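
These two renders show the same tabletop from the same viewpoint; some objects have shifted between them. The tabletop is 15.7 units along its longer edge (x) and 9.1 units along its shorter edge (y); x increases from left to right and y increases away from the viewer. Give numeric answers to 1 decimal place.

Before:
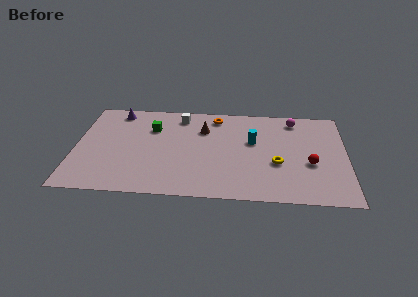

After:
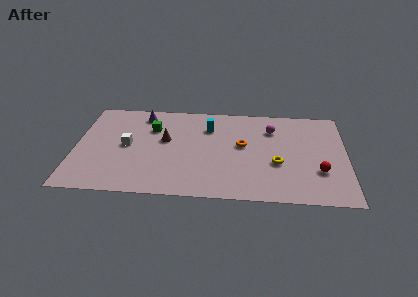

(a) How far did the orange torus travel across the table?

3.1

The orange torus moved from about (8.1, 7.8) to (9.7, 5.1), a distance of √(1.6² + 2.7²) ≈ 3.1.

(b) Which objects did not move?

the yellow torus and the green cube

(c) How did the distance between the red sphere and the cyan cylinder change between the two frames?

+3.6

Before: roughly 3.8 units apart; after: 7.4. That's 3.6 units further apart.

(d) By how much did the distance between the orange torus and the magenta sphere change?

-2.2

The distance was about 4.6 in the first image and 2.4 in the second, so they moved 2.2 units closer together.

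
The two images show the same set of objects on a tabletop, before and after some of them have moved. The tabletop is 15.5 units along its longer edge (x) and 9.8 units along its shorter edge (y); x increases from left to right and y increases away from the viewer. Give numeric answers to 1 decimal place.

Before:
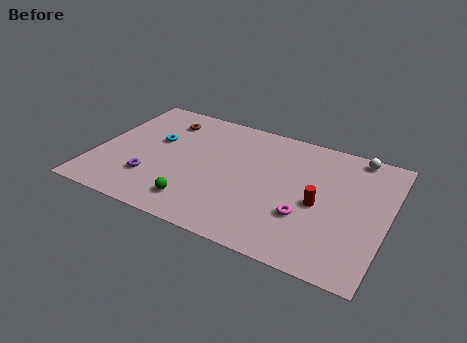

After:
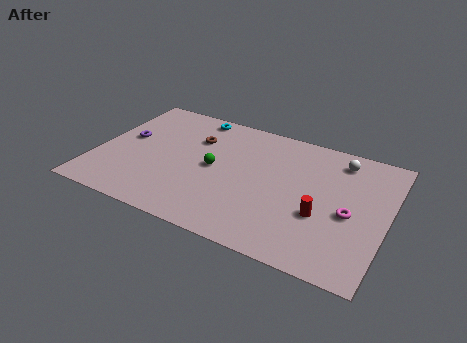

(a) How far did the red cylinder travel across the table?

0.8

The red cylinder was near (12.0, 4.4) before and (12.2, 3.6) after, so it travelled √(0.2² + 0.8²) ≈ 0.8 units.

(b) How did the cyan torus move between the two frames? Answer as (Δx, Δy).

(1.7, 2.9)

From the two frames, the cyan torus sits at roughly (3.0, 5.9) before and (4.7, 8.8) after.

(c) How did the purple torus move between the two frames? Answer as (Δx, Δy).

(-1.8, 2.8)

From the two frames, the purple torus sits at roughly (3.2, 2.7) before and (1.4, 5.5) after.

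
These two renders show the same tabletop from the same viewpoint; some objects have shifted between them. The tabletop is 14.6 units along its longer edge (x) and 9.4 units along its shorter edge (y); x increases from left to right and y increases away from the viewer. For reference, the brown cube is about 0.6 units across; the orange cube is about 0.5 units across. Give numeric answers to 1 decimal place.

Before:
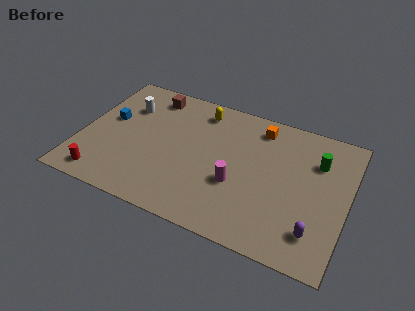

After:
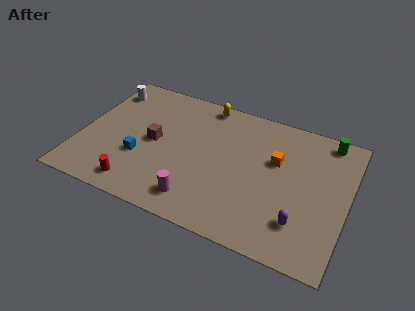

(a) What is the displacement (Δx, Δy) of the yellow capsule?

(0.2, 0.6)

From the two frames, the yellow capsule sits at roughly (6.2, 7.9) before and (6.4, 8.5) after.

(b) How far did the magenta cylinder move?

2.7

The magenta cylinder was near (8.7, 3.5) before and (6.8, 1.6) after, so it travelled √(1.9² + 1.9²) ≈ 2.7 units.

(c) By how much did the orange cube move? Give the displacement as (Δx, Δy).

(1.1, -2.0)

The orange cube was at about (9.5, 7.9) and moved to about (10.6, 5.9).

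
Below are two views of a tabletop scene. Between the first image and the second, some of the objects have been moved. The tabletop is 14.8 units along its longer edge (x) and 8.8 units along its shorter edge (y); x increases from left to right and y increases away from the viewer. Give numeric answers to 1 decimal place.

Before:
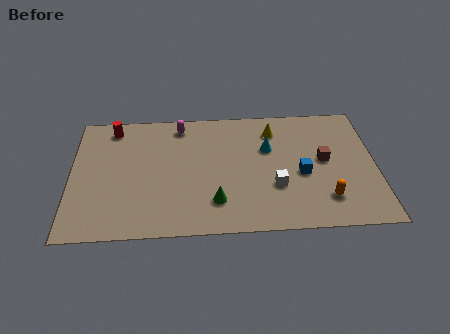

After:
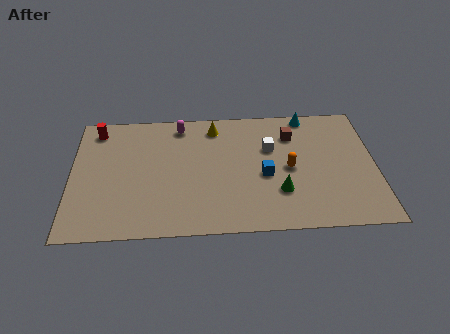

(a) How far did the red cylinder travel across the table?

0.8

The red cylinder moved from about (2.0, 7.6) to (1.2, 7.5), a distance of √(0.8² + 0.1²) ≈ 0.8.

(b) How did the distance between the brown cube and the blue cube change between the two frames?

+1.7

They were about 1.4 units apart before and 3.1 after — 1.7 units further apart.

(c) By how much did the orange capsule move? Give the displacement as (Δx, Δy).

(-1.7, 2.2)

From the two frames, the orange capsule sits at roughly (12.3, 2.0) before and (10.6, 4.2) after.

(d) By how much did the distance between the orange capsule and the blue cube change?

-0.8

The distance was about 2.1 in the first image and 1.3 in the second, so they moved 0.8 units closer together.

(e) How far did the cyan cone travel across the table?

3.0

From (9.6, 5.7) to (11.6, 8.0), the cyan cone covered √(2.0² + 2.3²) ≈ 3.0 units.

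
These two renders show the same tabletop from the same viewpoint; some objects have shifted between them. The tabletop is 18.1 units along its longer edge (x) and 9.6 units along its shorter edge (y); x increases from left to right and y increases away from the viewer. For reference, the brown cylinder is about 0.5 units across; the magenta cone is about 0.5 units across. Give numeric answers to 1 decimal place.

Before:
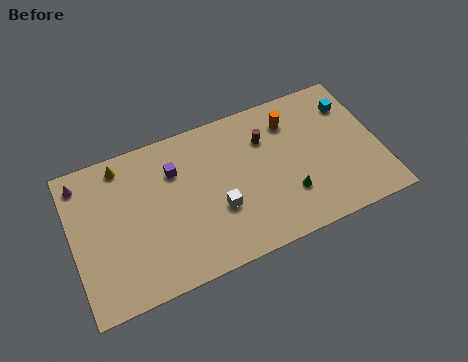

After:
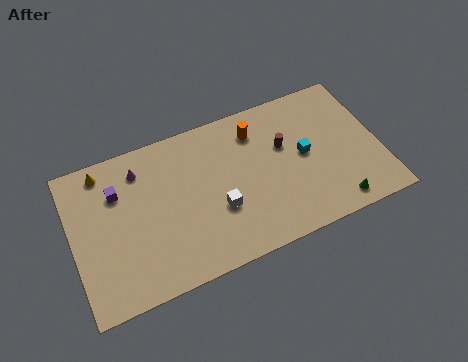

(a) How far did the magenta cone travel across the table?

3.4

From (0.8, 8.2) to (4.2, 7.7), the magenta cone covered √(3.4² + 0.5²) ≈ 3.4 units.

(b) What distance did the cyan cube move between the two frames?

3.9

The cyan cube moved from about (16.8, 7.3) to (13.7, 5.0), a distance of √(3.1² + 2.3²) ≈ 3.9.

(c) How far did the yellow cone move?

1.1

The yellow cone was near (3.2, 8.4) before and (2.1, 8.4) after, so it travelled √(1.1² + 0.0²) ≈ 1.1 units.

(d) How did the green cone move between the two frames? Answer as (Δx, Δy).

(2.6, -1.6)

From the two frames, the green cone sits at roughly (12.5, 2.8) before and (15.1, 1.2) after.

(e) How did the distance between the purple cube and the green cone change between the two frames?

+6.0

They were about 7.5 units apart before and 13.5 after — 6.0 units further apart.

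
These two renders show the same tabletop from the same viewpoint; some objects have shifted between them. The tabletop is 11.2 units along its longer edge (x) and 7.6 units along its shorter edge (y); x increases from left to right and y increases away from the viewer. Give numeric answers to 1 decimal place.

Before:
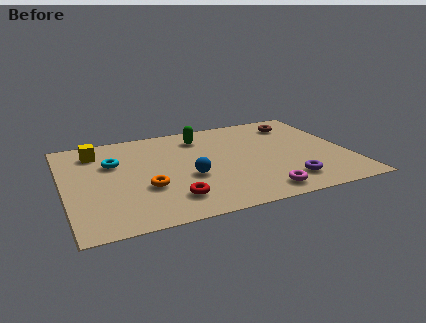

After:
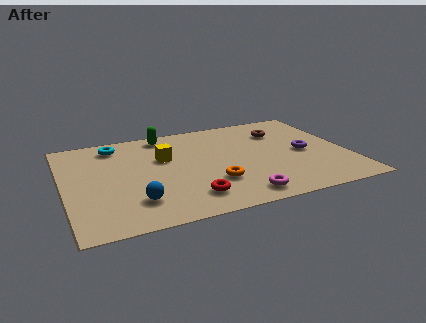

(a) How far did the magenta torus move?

0.8

The magenta torus moved from about (7.4, 1.0) to (6.6, 1.0), a distance of √(0.8² + 0.0²) ≈ 0.8.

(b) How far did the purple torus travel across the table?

2.3

From (8.5, 1.5) to (9.5, 3.6), the purple torus covered √(1.0² + 2.1²) ≈ 2.3 units.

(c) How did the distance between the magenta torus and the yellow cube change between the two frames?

-3.3

The distance was about 7.9 in the first image and 4.6 in the second, so they moved 3.3 units closer together.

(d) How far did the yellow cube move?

2.9

The yellow cube moved from about (1.4, 6.1) to (4.0, 4.8), a distance of √(2.6² + 1.3²) ≈ 2.9.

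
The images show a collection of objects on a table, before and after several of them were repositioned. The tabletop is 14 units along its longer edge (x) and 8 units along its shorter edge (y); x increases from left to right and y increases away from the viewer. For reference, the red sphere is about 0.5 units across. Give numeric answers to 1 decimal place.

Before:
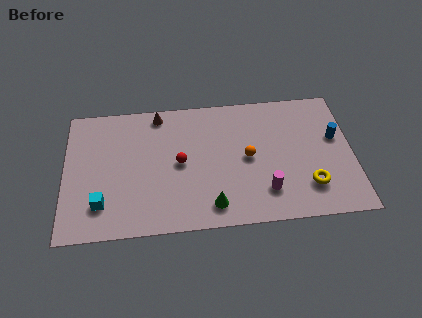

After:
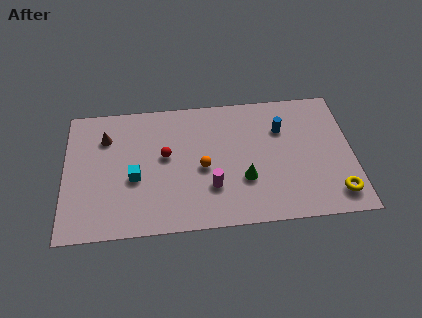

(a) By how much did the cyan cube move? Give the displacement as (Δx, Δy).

(1.6, 1.4)

From the two frames, the cyan cube sits at roughly (1.8, 1.9) before and (3.4, 3.3) after.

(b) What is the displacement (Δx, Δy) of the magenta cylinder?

(-2.6, 0.5)

The magenta cylinder was at about (9.7, 1.9) and moved to about (7.1, 2.4).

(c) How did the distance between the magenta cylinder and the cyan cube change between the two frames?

-4.1

Before: roughly 7.9 units apart; after: 3.8. That's 4.1 units closer together.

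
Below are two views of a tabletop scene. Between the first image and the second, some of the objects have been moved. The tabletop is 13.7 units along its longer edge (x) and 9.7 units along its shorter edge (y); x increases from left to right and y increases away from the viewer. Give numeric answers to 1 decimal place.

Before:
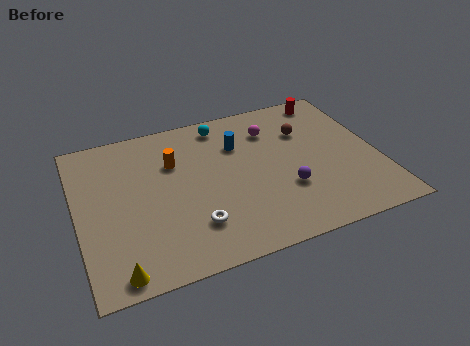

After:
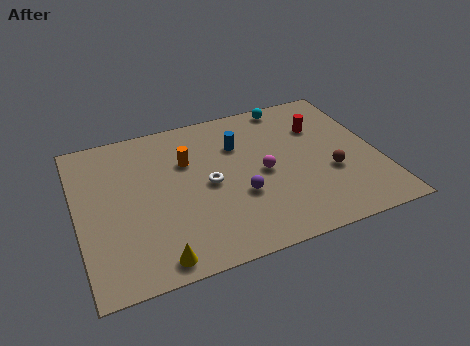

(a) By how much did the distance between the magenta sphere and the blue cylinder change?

+0.7

The distance was about 1.7 in the first image and 2.4 in the second, so they moved 0.7 units further apart.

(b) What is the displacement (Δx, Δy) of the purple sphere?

(-2.1, 0.3)

The purple sphere started near (9.3, 3.2) and ended near (7.2, 3.5).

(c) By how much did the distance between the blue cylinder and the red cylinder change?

-1.0

The distance was about 4.8 in the first image and 3.8 in the second, so they moved 1.0 units closer together.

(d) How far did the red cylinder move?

1.9

The red cylinder was near (12.0, 8.6) before and (11.3, 6.8) after, so it travelled √(0.7² + 1.8²) ≈ 1.9 units.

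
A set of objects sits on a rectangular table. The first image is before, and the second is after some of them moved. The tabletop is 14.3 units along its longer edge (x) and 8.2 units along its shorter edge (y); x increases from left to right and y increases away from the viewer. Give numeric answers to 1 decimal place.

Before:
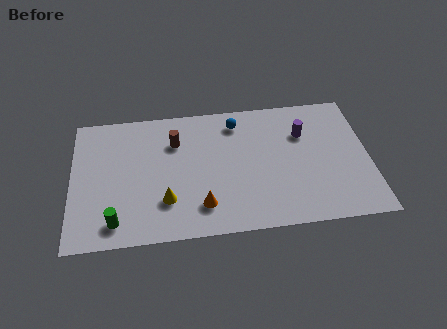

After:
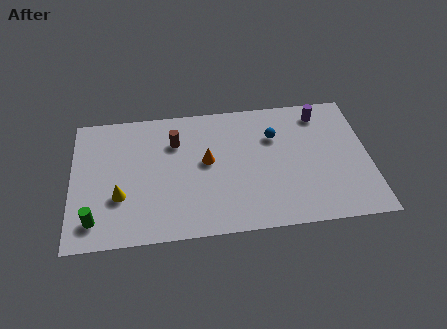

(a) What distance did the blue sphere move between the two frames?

2.1

The blue sphere was near (8.0, 6.8) before and (9.8, 5.7) after, so it travelled √(1.8² + 1.1²) ≈ 2.1 units.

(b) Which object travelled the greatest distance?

the orange cone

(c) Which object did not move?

the brown cylinder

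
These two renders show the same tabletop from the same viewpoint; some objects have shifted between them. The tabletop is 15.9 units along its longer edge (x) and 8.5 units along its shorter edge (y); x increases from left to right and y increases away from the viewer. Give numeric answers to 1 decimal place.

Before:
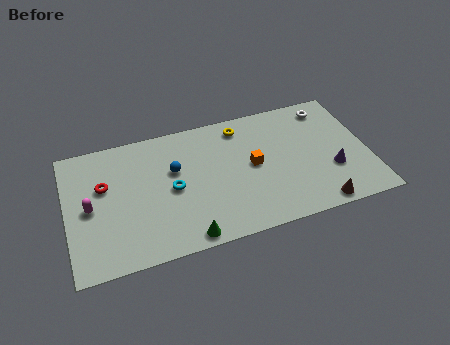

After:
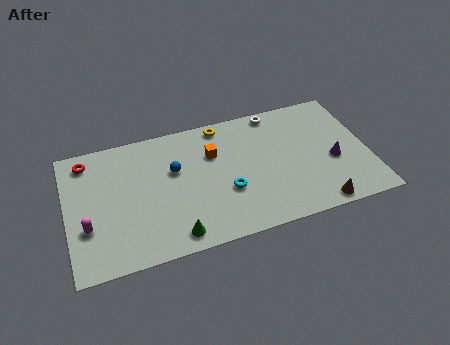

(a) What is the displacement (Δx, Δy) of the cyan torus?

(2.8, -1.0)

From the two frames, the cyan torus sits at roughly (5.5, 4.1) before and (8.3, 3.1) after.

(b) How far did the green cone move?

0.7

The green cone was near (6.0, 0.8) before and (5.4, 1.1) after, so it travelled √(0.6² + 0.3²) ≈ 0.7 units.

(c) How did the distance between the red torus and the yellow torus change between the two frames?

-0.4

The distance was about 7.6 in the first image and 7.2 in the second, so they moved 0.4 units closer together.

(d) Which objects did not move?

the brown cone and the blue sphere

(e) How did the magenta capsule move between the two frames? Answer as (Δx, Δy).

(-0.2, -1.2)

From the two frames, the magenta capsule sits at roughly (1.2, 4.1) before and (1.0, 2.9) after.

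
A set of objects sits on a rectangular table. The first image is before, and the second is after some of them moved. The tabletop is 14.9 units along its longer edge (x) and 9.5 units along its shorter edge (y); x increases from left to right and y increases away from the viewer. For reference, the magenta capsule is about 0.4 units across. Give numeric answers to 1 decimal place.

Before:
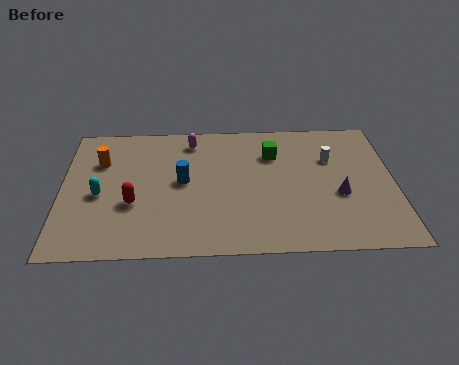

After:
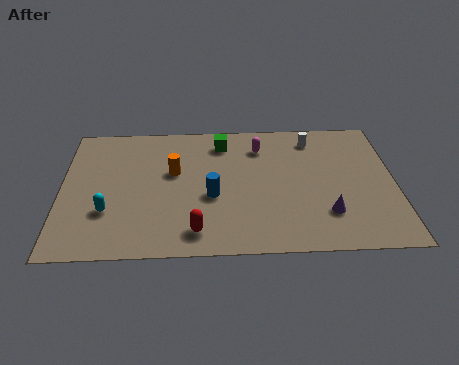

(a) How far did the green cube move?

2.5

The green cube was near (9.5, 6.9) before and (7.2, 7.8) after, so it travelled √(2.3² + 0.9²) ≈ 2.5 units.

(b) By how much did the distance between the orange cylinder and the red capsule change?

+0.9

The distance was about 3.4 in the first image and 4.3 in the second, so they moved 0.9 units further apart.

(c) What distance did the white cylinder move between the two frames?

1.7

The white cylinder moved from about (12.1, 6.4) to (11.3, 7.9), a distance of √(0.8² + 1.5²) ≈ 1.7.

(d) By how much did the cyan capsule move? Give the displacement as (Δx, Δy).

(0.4, -1.2)

The cyan capsule was at about (1.7, 4.2) and moved to about (2.1, 3.0).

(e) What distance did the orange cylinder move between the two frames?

3.4

The orange cylinder moved from about (1.7, 6.6) to (5.0, 5.7), a distance of √(3.3² + 0.9²) ≈ 3.4.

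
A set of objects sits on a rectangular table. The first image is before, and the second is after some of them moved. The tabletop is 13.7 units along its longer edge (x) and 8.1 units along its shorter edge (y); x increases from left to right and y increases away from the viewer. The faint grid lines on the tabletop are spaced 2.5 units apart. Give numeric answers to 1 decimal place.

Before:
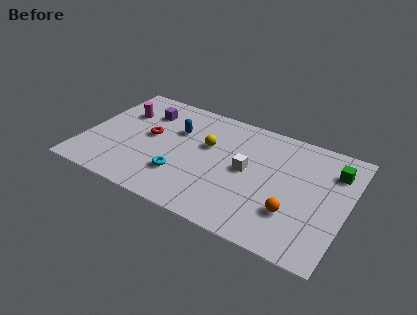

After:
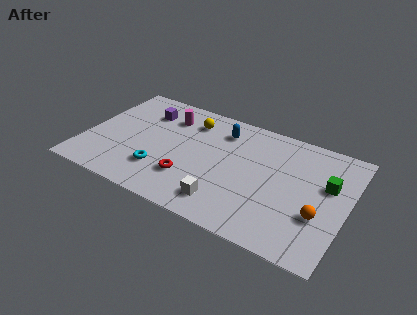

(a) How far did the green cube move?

1.1

From (12.8, 6.1) to (12.6, 5.0), the green cube covered √(0.2² + 1.1²) ≈ 1.1 units.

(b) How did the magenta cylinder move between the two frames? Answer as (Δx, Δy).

(2.4, 0.6)

The magenta cylinder started near (1.6, 5.6) and ended near (4.0, 6.2).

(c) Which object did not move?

the purple cube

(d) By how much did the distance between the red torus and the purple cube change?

+3.0

They were about 1.8 units apart before and 4.8 after — 3.0 units further apart.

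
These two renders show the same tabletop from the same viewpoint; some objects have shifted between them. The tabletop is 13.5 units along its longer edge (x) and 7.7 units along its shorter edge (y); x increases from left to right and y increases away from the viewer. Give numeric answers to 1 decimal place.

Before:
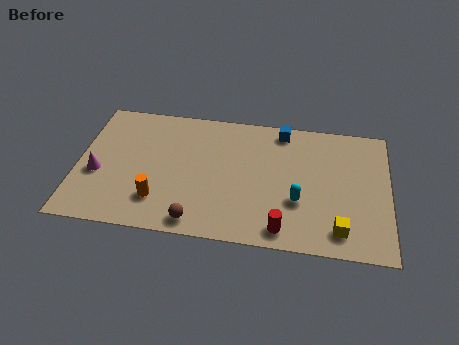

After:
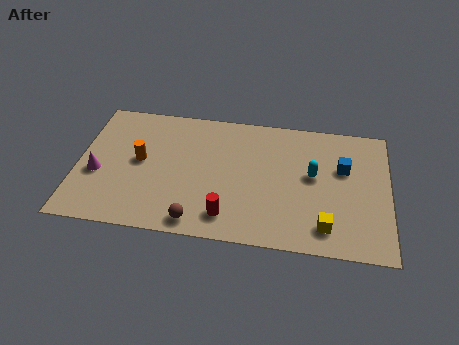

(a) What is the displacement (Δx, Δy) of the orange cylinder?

(-0.9, 2.2)

The orange cylinder started near (3.6, 1.9) and ended near (2.7, 4.1).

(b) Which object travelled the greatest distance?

the blue cube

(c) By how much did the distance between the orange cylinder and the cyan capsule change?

+1.4

The distance was about 6.1 in the first image and 7.5 in the second, so they moved 1.4 units further apart.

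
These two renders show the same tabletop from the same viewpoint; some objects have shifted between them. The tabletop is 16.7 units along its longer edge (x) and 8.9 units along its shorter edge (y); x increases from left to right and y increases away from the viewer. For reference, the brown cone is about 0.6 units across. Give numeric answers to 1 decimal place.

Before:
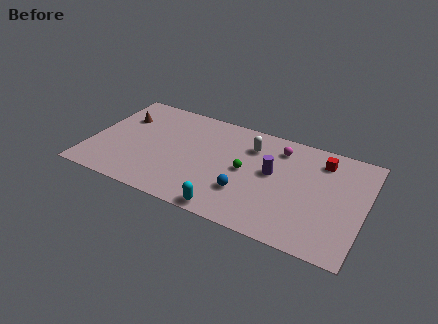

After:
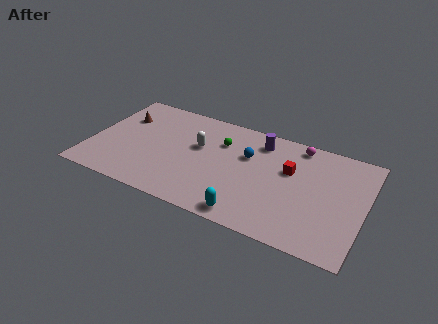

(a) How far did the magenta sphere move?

1.3

From (11.3, 7.2) to (12.4, 7.9), the magenta sphere covered √(1.1² + 0.7²) ≈ 1.3 units.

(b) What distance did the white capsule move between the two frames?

3.4

The white capsule was near (9.6, 6.7) before and (6.5, 5.4) after, so it travelled √(3.1² + 1.3²) ≈ 3.4 units.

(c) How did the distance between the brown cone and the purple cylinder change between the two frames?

-1.0

The distance was about 9.6 in the first image and 8.6 in the second, so they moved 1.0 units closer together.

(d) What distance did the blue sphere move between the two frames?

3.1

The blue sphere moved from about (9.7, 2.7) to (9.5, 5.8), a distance of √(0.2² + 3.1²) ≈ 3.1.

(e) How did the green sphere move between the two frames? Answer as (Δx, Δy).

(-1.7, 1.8)

From the two frames, the green sphere sits at roughly (9.5, 4.5) before and (7.8, 6.3) after.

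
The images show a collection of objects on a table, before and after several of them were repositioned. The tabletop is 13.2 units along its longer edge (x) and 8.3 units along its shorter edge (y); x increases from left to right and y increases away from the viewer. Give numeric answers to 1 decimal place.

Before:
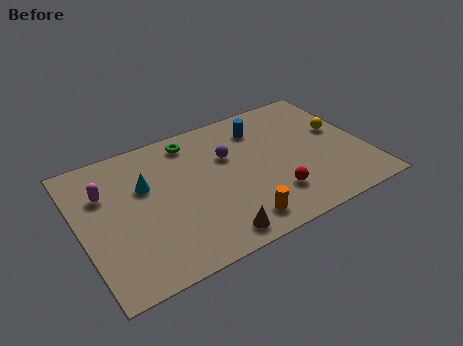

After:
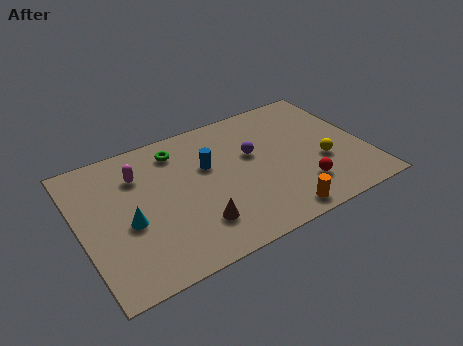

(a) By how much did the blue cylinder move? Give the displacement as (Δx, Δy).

(-2.7, -1.3)

The blue cylinder started near (8.7, 6.5) and ended near (6.0, 5.2).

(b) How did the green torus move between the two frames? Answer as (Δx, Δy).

(-0.7, -0.3)

The green torus started near (5.5, 7.1) and ended near (4.8, 6.8).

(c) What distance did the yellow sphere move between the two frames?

2.0

The yellow sphere moved from about (12.2, 4.8) to (11.1, 3.1), a distance of √(1.1² + 1.7²) ≈ 2.0.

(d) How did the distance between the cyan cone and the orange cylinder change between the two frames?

+1.6

The distance was about 5.4 in the first image and 7.0 in the second, so they moved 1.6 units further apart.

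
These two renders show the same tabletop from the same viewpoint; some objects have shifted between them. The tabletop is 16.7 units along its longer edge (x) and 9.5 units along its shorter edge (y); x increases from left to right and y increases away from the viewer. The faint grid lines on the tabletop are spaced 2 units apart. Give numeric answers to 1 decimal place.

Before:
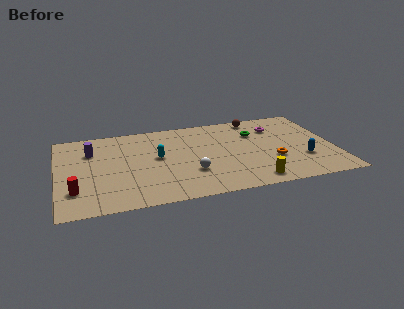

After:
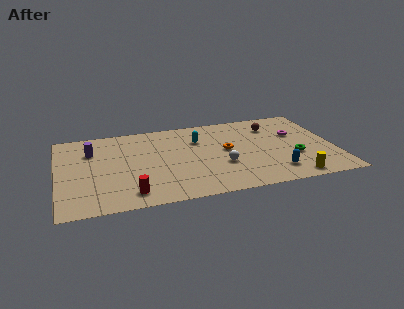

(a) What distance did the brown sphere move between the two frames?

1.5

From (12.3, 8.5) to (13.2, 7.3), the brown sphere covered √(0.9² + 1.2²) ≈ 1.5 units.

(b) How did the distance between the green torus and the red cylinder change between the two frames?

-1.7

Before: roughly 11.9 units apart; after: 10.2. That's 1.7 units closer together.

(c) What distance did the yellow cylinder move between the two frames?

2.4

The yellow cylinder moved from about (11.5, 1.2) to (13.9, 1.0), a distance of √(2.4² + 0.2²) ≈ 2.4.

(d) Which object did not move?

the purple cylinder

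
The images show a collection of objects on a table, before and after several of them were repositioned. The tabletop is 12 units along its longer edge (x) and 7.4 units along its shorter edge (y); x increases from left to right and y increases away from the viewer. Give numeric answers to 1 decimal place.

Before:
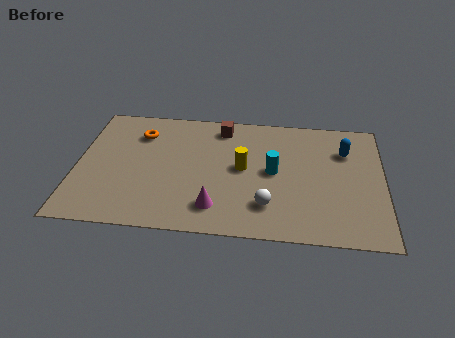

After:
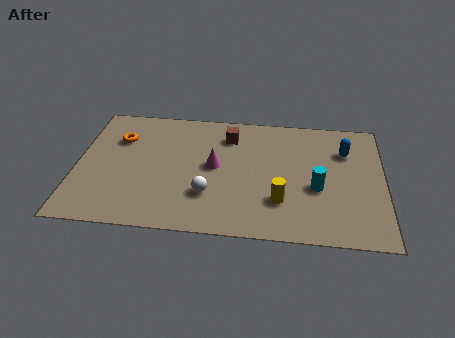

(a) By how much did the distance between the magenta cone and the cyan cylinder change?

+0.9

They were about 3.2 units apart before and 4.1 after — 0.9 units further apart.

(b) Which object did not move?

the blue capsule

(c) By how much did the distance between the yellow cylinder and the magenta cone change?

+0.6

They were about 2.6 units apart before and 3.2 after — 0.6 units further apart.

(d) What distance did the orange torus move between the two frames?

0.9

From (2.4, 5.6) to (1.6, 5.2), the orange torus covered √(0.8² + 0.4²) ≈ 0.9 units.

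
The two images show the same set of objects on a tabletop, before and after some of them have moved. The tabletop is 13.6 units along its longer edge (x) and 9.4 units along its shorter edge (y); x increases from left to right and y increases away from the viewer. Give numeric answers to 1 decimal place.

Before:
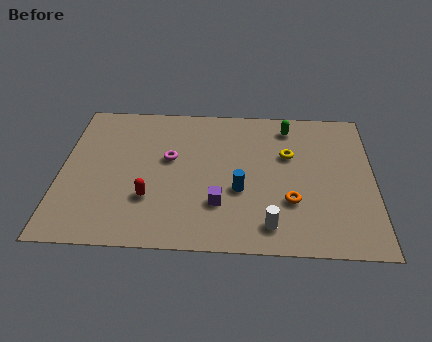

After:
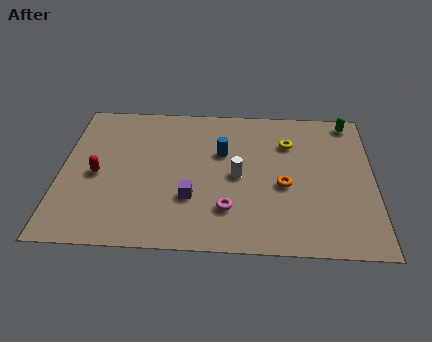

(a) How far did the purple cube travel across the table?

1.2

From (6.9, 2.7) to (5.7, 3.0), the purple cube covered √(1.2² + 0.3²) ≈ 1.2 units.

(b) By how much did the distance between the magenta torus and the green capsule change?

+2.3

The distance was about 5.7 in the first image and 8.0 in the second, so they moved 2.3 units further apart.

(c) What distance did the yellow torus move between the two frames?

0.8

The yellow torus was near (9.9, 6.0) before and (9.9, 6.8) after, so it travelled √(0.0² + 0.8²) ≈ 0.8 units.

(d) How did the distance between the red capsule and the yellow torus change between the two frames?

+1.9

Before: roughly 6.8 units apart; after: 8.7. That's 1.9 units further apart.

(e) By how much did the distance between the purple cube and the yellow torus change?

+1.2

Before: roughly 4.5 units apart; after: 5.7. That's 1.2 units further apart.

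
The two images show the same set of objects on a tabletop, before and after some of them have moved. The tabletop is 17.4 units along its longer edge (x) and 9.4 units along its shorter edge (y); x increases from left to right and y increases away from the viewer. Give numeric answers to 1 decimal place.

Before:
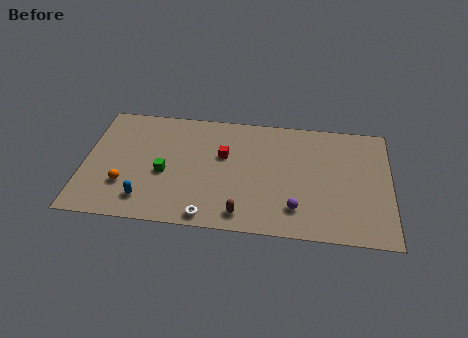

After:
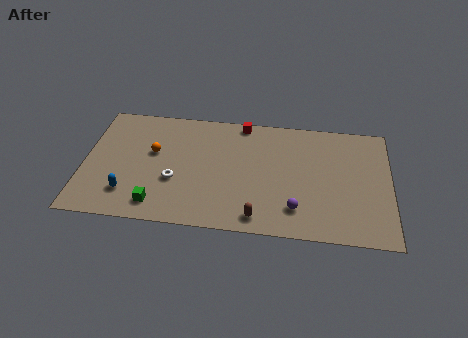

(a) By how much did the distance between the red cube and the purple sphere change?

+1.6

They were about 5.6 units apart before and 7.2 after — 1.6 units further apart.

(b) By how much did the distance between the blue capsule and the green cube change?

-0.6

They were about 2.4 units apart before and 1.8 after — 0.6 units closer together.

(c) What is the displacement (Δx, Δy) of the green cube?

(-0.3, -2.5)

The green cube started near (4.6, 4.0) and ended near (4.3, 1.5).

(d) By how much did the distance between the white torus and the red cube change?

+1.4

The distance was about 4.9 in the first image and 6.3 in the second, so they moved 1.4 units further apart.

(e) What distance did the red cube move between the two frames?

3.0

From (7.9, 5.8) to (8.9, 8.6), the red cube covered √(1.0² + 2.8²) ≈ 3.0 units.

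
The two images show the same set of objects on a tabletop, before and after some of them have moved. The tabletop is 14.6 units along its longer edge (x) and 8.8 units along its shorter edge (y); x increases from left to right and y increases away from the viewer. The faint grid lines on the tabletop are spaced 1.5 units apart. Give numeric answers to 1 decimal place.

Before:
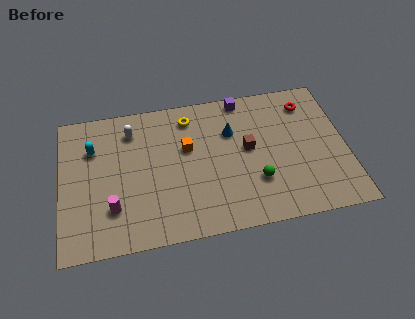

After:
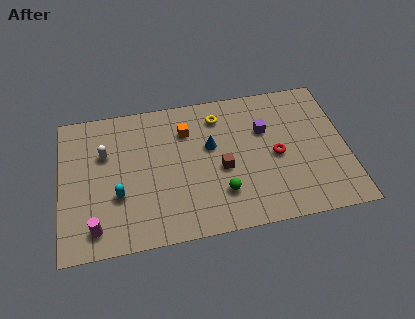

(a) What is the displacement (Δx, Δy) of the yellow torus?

(1.5, -0.2)

From the two frames, the yellow torus sits at roughly (6.7, 7.3) before and (8.2, 7.1) after.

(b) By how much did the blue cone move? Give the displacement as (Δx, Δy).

(-1.1, -0.7)

The blue cone was at about (8.8, 6.0) and moved to about (7.7, 5.3).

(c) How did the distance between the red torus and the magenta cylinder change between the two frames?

-1.5

Before: roughly 11.2 units apart; after: 9.7. That's 1.5 units closer together.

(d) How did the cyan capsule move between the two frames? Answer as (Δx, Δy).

(1.2, -3.1)

The cyan capsule was at about (1.7, 6.2) and moved to about (2.9, 3.1).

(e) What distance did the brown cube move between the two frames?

1.7

The brown cube moved from about (9.6, 4.8) to (8.2, 3.8), a distance of √(1.4² + 1.0²) ≈ 1.7.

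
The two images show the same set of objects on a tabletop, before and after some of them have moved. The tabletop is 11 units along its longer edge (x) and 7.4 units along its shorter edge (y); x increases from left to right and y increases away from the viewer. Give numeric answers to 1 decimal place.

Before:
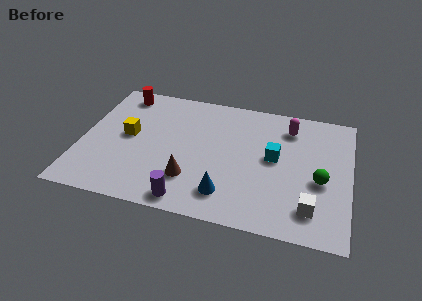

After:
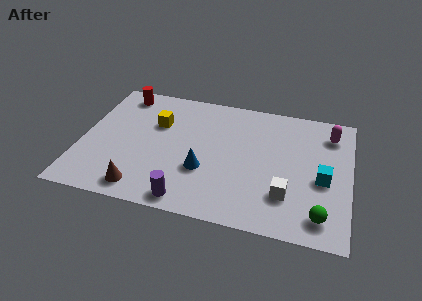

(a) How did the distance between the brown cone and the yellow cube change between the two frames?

+0.6

They were about 3.3 units apart before and 3.9 after — 0.6 units further apart.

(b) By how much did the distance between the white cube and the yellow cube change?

-1.8

Before: roughly 8.0 units apart; after: 6.2. That's 1.8 units closer together.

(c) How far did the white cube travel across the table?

1.1

The white cube was near (9.5, 1.5) before and (8.5, 2.0) after, so it travelled √(1.0² + 0.5²) ≈ 1.1 units.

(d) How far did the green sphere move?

1.9

The green sphere was near (9.8, 3.1) before and (9.9, 1.2) after, so it travelled √(0.1² + 1.9²) ≈ 1.9 units.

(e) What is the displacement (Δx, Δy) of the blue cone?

(-1.0, 1.1)

From the two frames, the blue cone sits at roughly (6.1, 1.5) before and (5.1, 2.6) after.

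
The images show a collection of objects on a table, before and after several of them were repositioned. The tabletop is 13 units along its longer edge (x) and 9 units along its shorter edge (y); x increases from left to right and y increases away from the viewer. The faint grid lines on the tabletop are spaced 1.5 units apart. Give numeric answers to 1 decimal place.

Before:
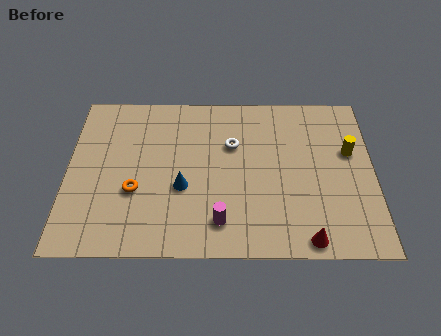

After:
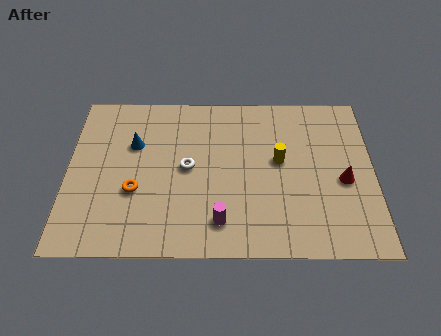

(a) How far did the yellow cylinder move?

3.0

From (12.0, 5.5) to (9.0, 5.0), the yellow cylinder covered √(3.0² + 0.5²) ≈ 3.0 units.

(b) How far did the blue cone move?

3.2

The blue cone moved from about (4.9, 3.5) to (2.8, 5.9), a distance of √(2.1² + 2.4²) ≈ 3.2.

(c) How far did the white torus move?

2.3

The white torus moved from about (7.0, 5.9) to (5.1, 4.6), a distance of √(1.9² + 1.3²) ≈ 2.3.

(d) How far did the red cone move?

3.5

From (10.1, 0.8) to (11.7, 3.9), the red cone covered √(1.6² + 3.1²) ≈ 3.5 units.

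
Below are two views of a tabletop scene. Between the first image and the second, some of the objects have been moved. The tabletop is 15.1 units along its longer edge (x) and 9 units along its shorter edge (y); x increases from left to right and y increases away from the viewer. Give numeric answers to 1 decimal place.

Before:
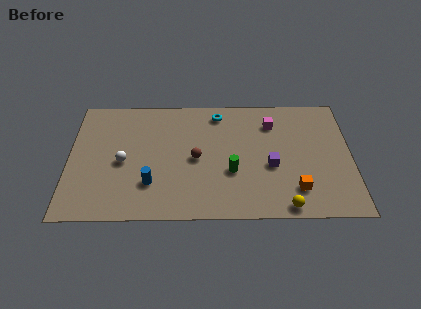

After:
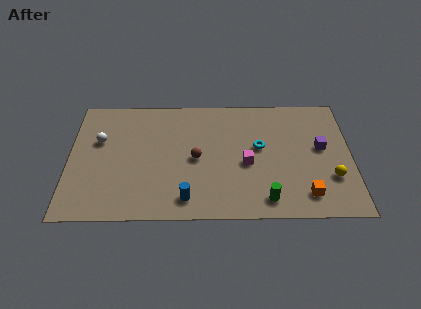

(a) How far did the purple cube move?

3.0

The purple cube was near (10.8, 3.7) before and (13.5, 5.0) after, so it travelled √(2.7² + 1.3²) ≈ 3.0 units.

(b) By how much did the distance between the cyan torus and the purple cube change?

-1.6

Before: roughly 4.9 units apart; after: 3.3. That's 1.6 units closer together.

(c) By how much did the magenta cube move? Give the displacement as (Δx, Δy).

(-1.4, -3.0)

The magenta cube was at about (10.9, 6.9) and moved to about (9.5, 3.9).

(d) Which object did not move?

the brown sphere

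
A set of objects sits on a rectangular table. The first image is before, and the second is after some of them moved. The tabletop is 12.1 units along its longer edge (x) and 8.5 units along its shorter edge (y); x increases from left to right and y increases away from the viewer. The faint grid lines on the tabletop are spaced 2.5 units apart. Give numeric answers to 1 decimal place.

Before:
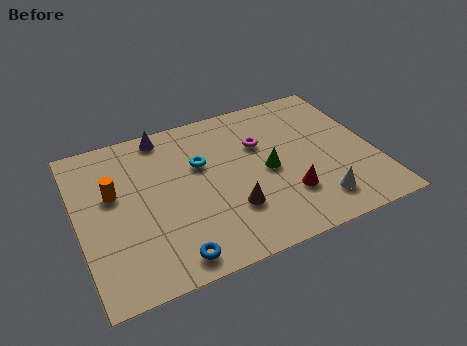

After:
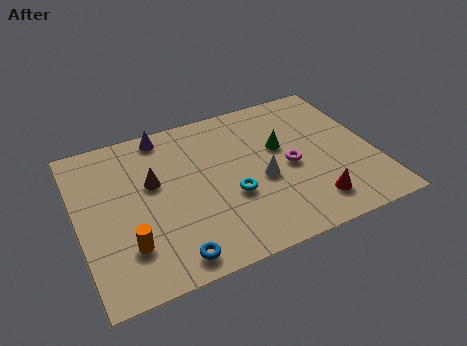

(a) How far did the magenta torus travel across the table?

2.0

The magenta torus was near (7.6, 5.6) before and (8.6, 3.9) after, so it travelled √(1.0² + 1.7²) ≈ 2.0 units.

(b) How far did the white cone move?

2.8

From (9.4, 1.6) to (7.4, 3.6), the white cone covered √(2.0² + 2.0²) ≈ 2.8 units.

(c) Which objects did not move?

the blue torus and the purple cone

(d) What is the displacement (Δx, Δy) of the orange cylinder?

(0.3, -2.9)

From the two frames, the orange cylinder sits at roughly (1.5, 5.1) before and (1.8, 2.2) after.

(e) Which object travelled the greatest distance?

the brown cone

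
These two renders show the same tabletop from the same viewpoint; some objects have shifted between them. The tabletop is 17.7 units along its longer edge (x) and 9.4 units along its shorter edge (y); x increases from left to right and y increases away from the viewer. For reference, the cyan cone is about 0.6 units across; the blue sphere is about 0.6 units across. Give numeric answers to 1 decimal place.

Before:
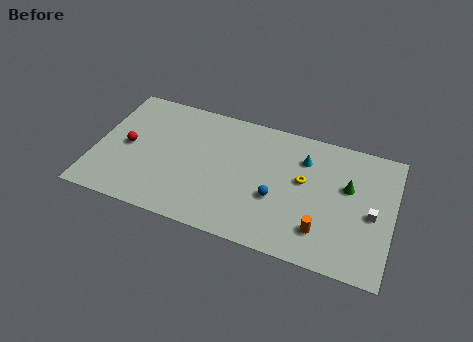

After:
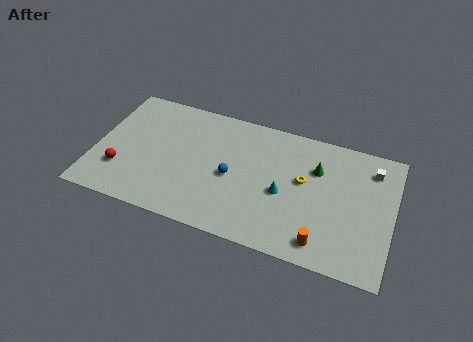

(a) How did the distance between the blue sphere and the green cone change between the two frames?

+0.7

The distance was about 4.7 in the first image and 5.4 in the second, so they moved 0.7 units further apart.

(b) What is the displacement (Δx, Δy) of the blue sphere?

(-2.7, 0.7)

From the two frames, the blue sphere sits at roughly (10.9, 3.6) before and (8.2, 4.3) after.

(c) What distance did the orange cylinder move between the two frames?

0.8

The orange cylinder moved from about (13.7, 2.2) to (13.8, 1.4), a distance of √(0.1² + 0.8²) ≈ 0.8.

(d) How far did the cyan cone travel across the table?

3.1

The cyan cone was near (12.3, 7.0) before and (11.3, 4.1) after, so it travelled √(1.0² + 2.9²) ≈ 3.1 units.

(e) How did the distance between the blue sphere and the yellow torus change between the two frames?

+2.0

They were about 2.3 units apart before and 4.3 after — 2.0 units further apart.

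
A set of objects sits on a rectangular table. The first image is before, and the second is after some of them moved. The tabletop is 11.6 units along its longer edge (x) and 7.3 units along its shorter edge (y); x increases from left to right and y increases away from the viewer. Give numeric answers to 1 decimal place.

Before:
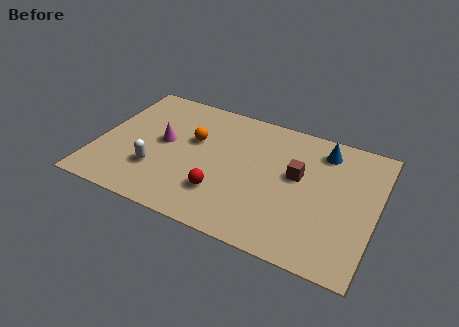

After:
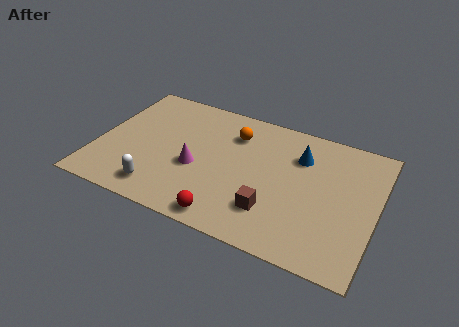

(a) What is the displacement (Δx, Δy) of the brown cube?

(-0.8, -2.3)

The brown cube was at about (8.3, 4.2) and moved to about (7.5, 1.9).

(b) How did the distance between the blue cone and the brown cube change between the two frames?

+1.5

The distance was about 2.0 in the first image and 3.5 in the second, so they moved 1.5 units further apart.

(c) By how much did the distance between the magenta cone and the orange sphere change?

+1.5

Before: roughly 1.3 units apart; after: 2.8. That's 1.5 units further apart.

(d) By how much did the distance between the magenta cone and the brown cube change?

-2.1

They were about 5.6 units apart before and 3.5 after — 2.1 units closer together.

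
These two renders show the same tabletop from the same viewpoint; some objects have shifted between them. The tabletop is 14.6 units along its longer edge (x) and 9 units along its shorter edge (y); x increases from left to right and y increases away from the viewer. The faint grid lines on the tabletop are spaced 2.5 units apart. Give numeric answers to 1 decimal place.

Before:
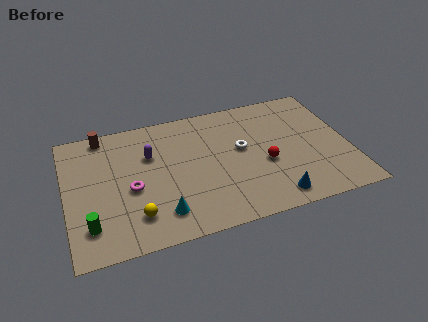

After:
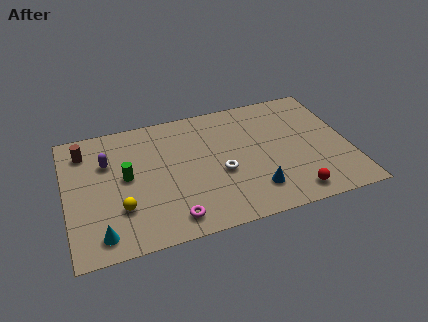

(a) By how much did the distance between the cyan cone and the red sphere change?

+4.0

Before: roughly 5.8 units apart; after: 9.8. That's 4.0 units further apart.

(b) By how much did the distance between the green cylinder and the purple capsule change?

-3.6

They were about 5.2 units apart before and 1.6 after — 3.6 units closer together.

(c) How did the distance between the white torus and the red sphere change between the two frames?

+2.5

Before: roughly 1.8 units apart; after: 4.3. That's 2.5 units further apart.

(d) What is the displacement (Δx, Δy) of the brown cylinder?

(-1.0, -0.9)

The brown cylinder was at about (2.1, 8.1) and moved to about (1.1, 7.2).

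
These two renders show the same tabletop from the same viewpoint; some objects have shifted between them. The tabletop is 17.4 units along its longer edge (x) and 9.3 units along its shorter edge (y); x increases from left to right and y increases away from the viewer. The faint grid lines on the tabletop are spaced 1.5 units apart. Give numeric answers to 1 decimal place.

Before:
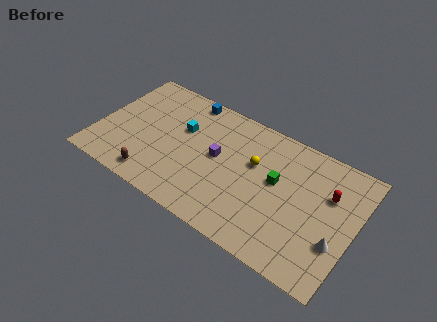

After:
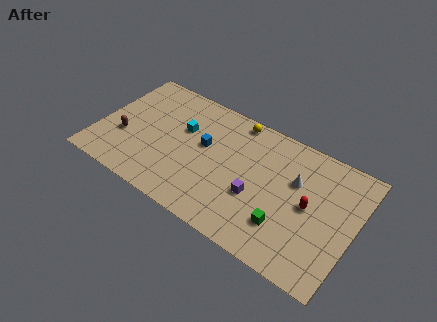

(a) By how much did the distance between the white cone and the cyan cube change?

-3.5

The distance was about 11.3 in the first image and 7.8 in the second, so they moved 3.5 units closer together.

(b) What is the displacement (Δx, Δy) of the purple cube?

(2.9, -1.5)

From the two frames, the purple cube sits at roughly (8.1, 5.0) before and (11.0, 3.5) after.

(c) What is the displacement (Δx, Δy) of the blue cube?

(1.7, -3.0)

The blue cube started near (5.4, 8.4) and ended near (7.1, 5.4).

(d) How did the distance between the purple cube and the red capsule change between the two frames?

-3.9

The distance was about 7.5 in the first image and 3.6 in the second, so they moved 3.9 units closer together.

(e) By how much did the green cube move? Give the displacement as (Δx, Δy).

(1.0, -2.8)

The green cube started near (12.1, 5.3) and ended near (13.1, 2.5).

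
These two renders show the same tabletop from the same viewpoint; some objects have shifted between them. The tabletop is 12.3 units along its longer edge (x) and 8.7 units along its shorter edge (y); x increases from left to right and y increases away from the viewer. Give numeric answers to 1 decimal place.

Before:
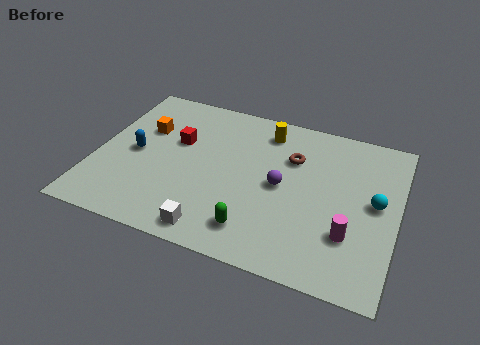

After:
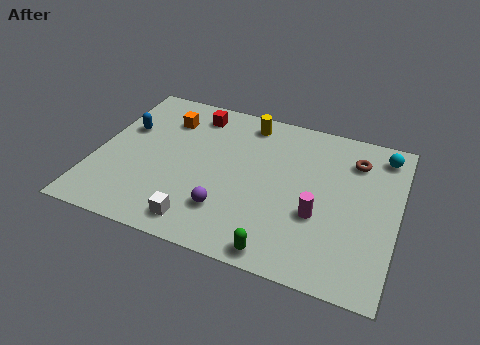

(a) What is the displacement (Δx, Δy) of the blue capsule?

(-0.6, 1.3)

From the two frames, the blue capsule sits at roughly (1.6, 4.2) before and (1.0, 5.5) after.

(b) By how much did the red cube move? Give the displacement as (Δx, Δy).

(0.5, 1.9)

The red cube was at about (3.2, 5.4) and moved to about (3.7, 7.3).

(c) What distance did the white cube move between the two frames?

0.6

The white cube was near (5.2, 1.0) before and (4.6, 1.2) after, so it travelled √(0.6² + 0.2²) ≈ 0.6 units.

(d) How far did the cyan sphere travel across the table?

2.8

The cyan sphere was near (11.4, 4.6) before and (11.5, 7.4) after, so it travelled √(0.1² + 2.8²) ≈ 2.8 units.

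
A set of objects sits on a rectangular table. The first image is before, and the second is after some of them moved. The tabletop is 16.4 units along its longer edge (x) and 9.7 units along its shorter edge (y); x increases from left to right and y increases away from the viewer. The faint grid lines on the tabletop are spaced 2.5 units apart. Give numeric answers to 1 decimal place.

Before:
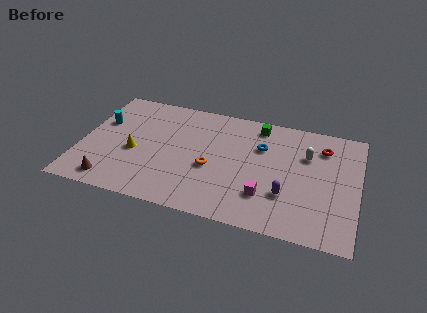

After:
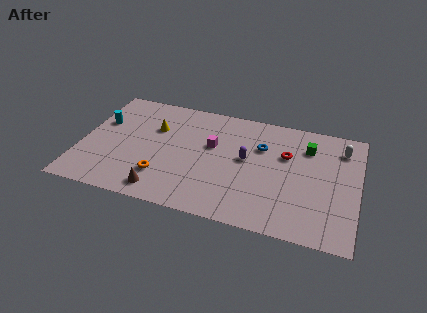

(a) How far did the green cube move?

3.2

The green cube moved from about (10.3, 8.4) to (13.3, 7.3), a distance of √(3.0² + 1.1²) ≈ 3.2.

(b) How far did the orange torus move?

3.2

From (7.8, 4.0) to (5.0, 2.5), the orange torus covered √(2.8² + 1.5²) ≈ 3.2 units.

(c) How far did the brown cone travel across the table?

3.0

From (2.1, 1.3) to (5.1, 1.3), the brown cone covered √(3.0² + 0.0²) ≈ 3.0 units.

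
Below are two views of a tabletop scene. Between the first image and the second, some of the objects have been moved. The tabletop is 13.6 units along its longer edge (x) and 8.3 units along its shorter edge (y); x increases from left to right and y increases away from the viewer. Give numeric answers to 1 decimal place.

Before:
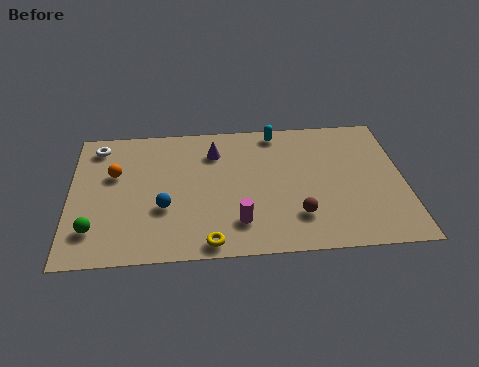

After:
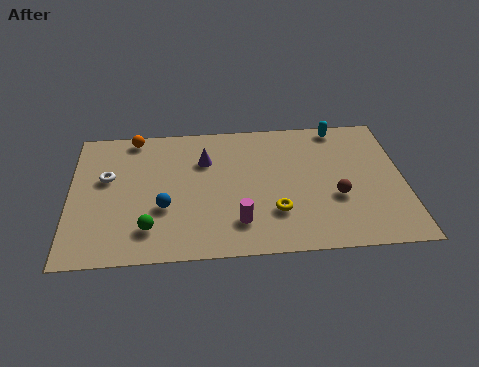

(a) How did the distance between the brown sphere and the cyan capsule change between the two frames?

-0.9

They were about 5.3 units apart before and 4.4 after — 0.9 units closer together.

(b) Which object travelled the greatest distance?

the yellow torus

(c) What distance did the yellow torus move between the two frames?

3.1

The yellow torus moved from about (5.6, 0.8) to (8.3, 2.4), a distance of √(2.7² + 1.6²) ≈ 3.1.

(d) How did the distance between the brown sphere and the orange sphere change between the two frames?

+1.3

They were about 8.0 units apart before and 9.3 after — 1.3 units further apart.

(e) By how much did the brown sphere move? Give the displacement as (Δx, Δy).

(1.6, 1.0)

The brown sphere started near (9.2, 2.1) and ended near (10.8, 3.1).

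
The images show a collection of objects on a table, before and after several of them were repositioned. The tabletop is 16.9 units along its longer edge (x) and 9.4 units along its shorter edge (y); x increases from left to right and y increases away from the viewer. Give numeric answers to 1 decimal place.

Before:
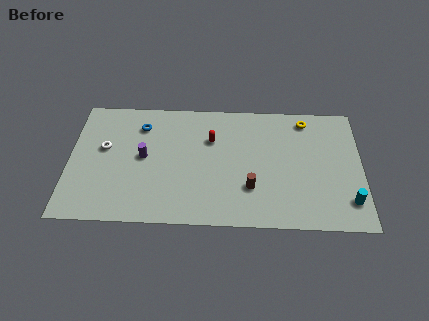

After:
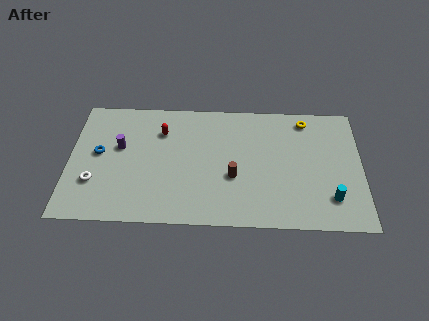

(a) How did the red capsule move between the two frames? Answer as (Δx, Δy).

(-2.9, 0.5)

From the two frames, the red capsule sits at roughly (8.2, 6.4) before and (5.3, 6.9) after.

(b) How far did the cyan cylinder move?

1.0

The cyan cylinder was near (16.1, 2.0) before and (15.1, 2.2) after, so it travelled √(1.0² + 0.2²) ≈ 1.0 units.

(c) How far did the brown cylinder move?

1.3

The brown cylinder moved from about (10.5, 2.8) to (9.5, 3.6), a distance of √(1.0² + 0.8²) ≈ 1.3.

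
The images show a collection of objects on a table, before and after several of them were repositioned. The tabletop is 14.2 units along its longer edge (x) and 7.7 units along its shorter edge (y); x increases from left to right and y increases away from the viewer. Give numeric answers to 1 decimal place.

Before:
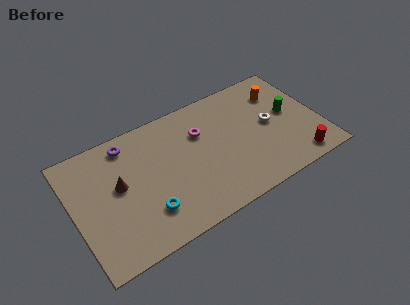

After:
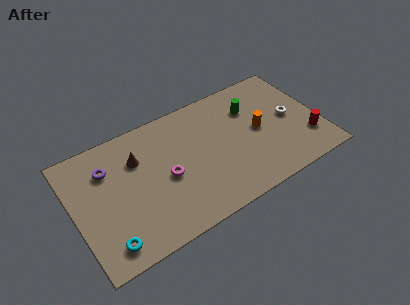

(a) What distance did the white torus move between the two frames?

1.2

The white torus was near (11.4, 4.0) before and (12.6, 3.9) after, so it travelled √(1.2² + 0.1²) ≈ 1.2 units.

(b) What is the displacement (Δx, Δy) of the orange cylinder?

(-1.6, -1.9)

The orange cylinder was at about (12.3, 5.8) and moved to about (10.7, 3.9).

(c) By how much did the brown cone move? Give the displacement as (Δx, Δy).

(1.2, 1.1)

From the two frames, the brown cone sits at roughly (2.6, 4.3) before and (3.8, 5.4) after.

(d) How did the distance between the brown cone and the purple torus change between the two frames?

-0.7

Before: roughly 2.4 units apart; after: 1.7. That's 0.7 units closer together.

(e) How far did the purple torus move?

1.6

The purple torus moved from about (3.4, 6.6) to (2.1, 5.6), a distance of √(1.3² + 1.0²) ≈ 1.6.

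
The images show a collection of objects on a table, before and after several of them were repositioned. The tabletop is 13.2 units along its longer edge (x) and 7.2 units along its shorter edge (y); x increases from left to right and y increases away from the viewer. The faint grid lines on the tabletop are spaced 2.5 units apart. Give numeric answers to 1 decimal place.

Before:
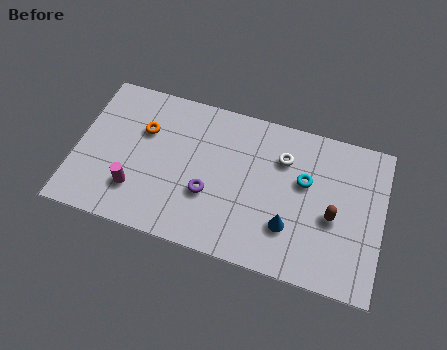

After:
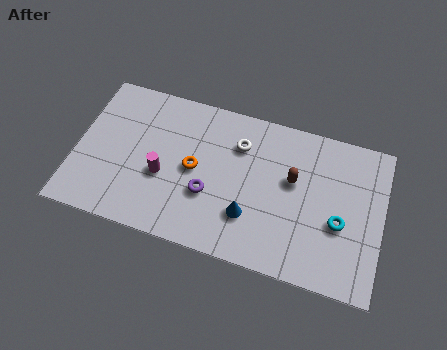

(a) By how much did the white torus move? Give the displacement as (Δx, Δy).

(-1.9, 0.1)

The white torus was at about (8.8, 5.2) and moved to about (6.9, 5.3).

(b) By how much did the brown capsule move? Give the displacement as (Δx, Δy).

(-1.8, 1.2)

The brown capsule started near (11.1, 3.1) and ended near (9.3, 4.3).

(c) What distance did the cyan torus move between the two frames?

2.2

From (9.8, 4.4) to (11.4, 2.9), the cyan torus covered √(1.6² + 1.5²) ≈ 2.2 units.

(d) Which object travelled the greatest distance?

the orange torus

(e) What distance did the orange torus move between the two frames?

2.6

From (2.8, 4.8) to (5.1, 3.6), the orange torus covered √(2.3² + 1.2²) ≈ 2.6 units.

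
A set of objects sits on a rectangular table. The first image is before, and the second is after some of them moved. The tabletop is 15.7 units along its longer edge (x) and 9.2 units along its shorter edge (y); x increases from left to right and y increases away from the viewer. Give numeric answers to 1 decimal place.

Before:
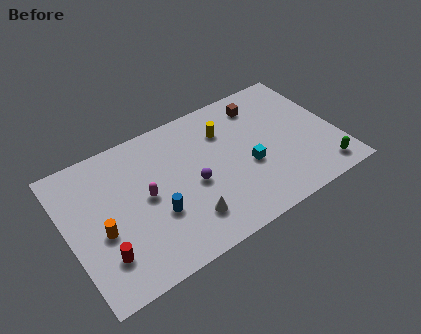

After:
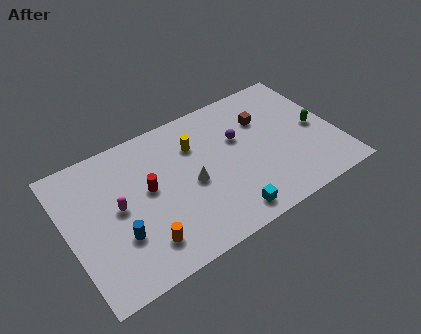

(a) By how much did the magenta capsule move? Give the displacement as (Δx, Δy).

(-1.6, 0.1)

The magenta capsule was at about (4.5, 4.7) and moved to about (2.9, 4.8).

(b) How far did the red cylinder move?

4.1

The red cylinder was near (1.7, 2.3) before and (4.7, 5.1) after, so it travelled √(3.0² + 2.8²) ≈ 4.1 units.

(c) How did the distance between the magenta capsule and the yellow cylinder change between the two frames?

-0.3

The distance was about 5.4 in the first image and 5.1 in the second, so they moved 0.3 units closer together.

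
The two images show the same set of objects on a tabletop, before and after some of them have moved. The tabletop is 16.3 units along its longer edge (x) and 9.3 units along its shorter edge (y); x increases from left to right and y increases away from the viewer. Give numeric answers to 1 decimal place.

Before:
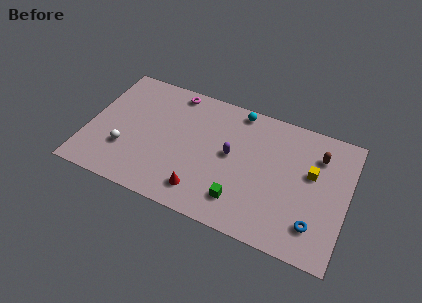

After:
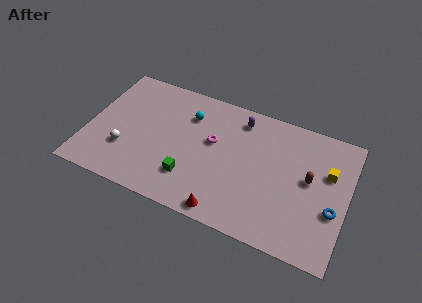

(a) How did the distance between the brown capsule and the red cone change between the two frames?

-2.2

The distance was about 8.6 in the first image and 6.4 in the second, so they moved 2.2 units closer together.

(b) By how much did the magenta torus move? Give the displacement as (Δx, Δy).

(2.8, -2.8)

From the two frames, the magenta torus sits at roughly (5.0, 8.3) before and (7.8, 5.5) after.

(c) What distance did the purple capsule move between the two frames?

2.8

The purple capsule was near (9.0, 5.0) before and (9.3, 7.8) after, so it travelled √(0.3² + 2.8²) ≈ 2.8 units.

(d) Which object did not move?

the white sphere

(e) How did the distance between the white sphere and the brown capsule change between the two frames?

-0.9

They were about 12.5 units apart before and 11.6 after — 0.9 units closer together.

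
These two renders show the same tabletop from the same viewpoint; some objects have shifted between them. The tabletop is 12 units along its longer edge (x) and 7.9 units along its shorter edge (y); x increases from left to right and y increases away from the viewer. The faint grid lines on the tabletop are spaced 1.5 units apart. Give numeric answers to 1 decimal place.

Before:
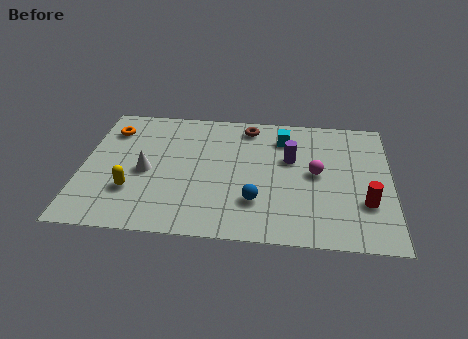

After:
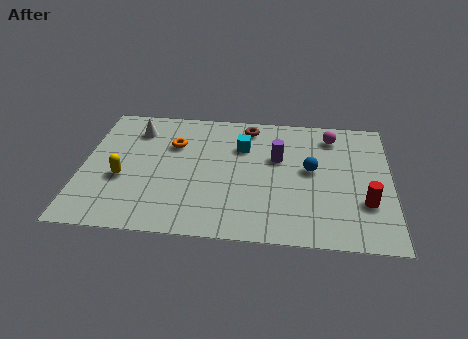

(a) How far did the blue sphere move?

3.0

The blue sphere moved from about (6.8, 2.2) to (8.9, 4.3), a distance of √(2.1² + 2.1²) ≈ 3.0.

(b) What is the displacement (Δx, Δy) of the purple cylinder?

(-0.5, 0.0)

From the two frames, the purple cylinder sits at roughly (8.1, 4.9) before and (7.6, 4.9) after.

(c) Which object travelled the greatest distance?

the blue sphere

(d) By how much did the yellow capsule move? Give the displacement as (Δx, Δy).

(-0.4, 0.7)

The yellow capsule was at about (2.0, 2.4) and moved to about (1.6, 3.1).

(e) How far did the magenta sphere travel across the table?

2.5

The magenta sphere was near (9.1, 4.1) before and (9.7, 6.5) after, so it travelled √(0.6² + 2.4²) ≈ 2.5 units.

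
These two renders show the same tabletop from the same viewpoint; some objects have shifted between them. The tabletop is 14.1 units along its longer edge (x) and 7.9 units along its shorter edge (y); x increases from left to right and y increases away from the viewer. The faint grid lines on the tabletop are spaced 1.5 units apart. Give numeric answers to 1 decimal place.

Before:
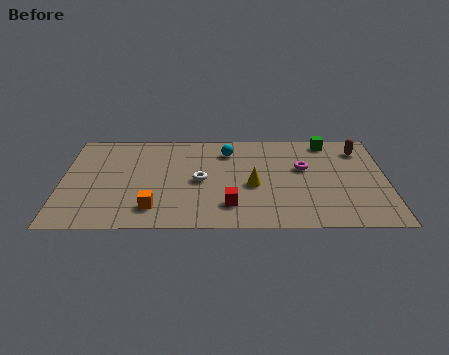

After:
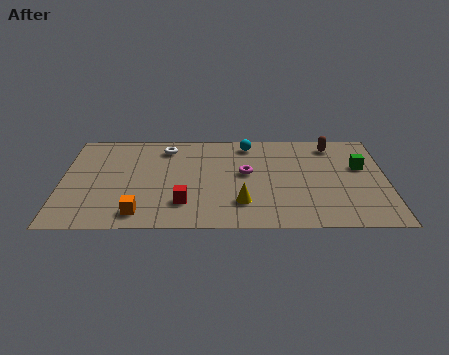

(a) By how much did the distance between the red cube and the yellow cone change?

+0.6

They were about 1.9 units apart before and 2.5 after — 0.6 units further apart.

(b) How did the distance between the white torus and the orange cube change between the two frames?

+2.4

They were about 3.0 units apart before and 5.4 after — 2.4 units further apart.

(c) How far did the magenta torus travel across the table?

2.5

The magenta torus was near (10.5, 4.8) before and (8.0, 4.4) after, so it travelled √(2.5² + 0.4²) ≈ 2.5 units.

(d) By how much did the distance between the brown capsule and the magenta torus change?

+1.5

The distance was about 2.9 in the first image and 4.4 in the second, so they moved 1.5 units further apart.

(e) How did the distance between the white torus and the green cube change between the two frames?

+2.2

They were about 6.4 units apart before and 8.6 after — 2.2 units further apart.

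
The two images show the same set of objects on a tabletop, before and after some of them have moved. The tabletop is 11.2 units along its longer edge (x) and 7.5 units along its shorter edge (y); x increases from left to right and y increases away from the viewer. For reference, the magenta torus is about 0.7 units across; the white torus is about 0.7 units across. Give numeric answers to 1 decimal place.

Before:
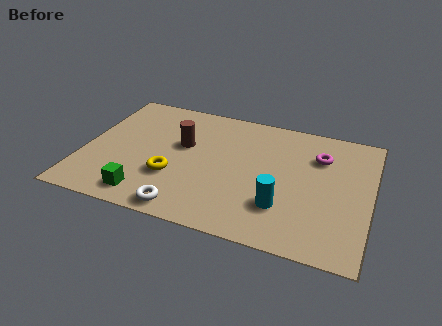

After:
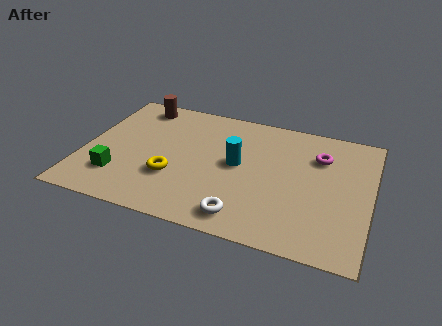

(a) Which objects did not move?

the yellow torus and the magenta torus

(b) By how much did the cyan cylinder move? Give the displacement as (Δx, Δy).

(-1.9, 1.9)

The cyan cylinder started near (7.9, 2.1) and ended near (6.0, 4.0).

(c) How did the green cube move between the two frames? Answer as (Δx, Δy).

(-1.2, 0.8)

From the two frames, the green cube sits at roughly (2.7, 1.1) before and (1.5, 1.9) after.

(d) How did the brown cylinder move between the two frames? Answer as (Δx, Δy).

(-2.0, 2.0)

The brown cylinder started near (3.8, 4.5) and ended near (1.8, 6.5).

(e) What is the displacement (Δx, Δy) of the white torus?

(2.2, 0.3)

From the two frames, the white torus sits at roughly (4.3, 0.8) before and (6.5, 1.1) after.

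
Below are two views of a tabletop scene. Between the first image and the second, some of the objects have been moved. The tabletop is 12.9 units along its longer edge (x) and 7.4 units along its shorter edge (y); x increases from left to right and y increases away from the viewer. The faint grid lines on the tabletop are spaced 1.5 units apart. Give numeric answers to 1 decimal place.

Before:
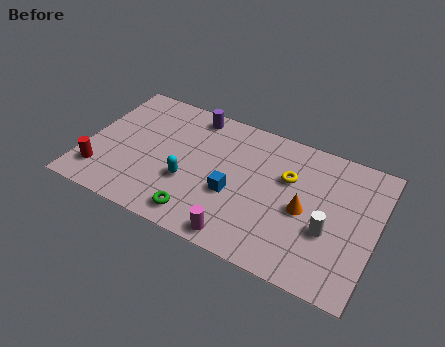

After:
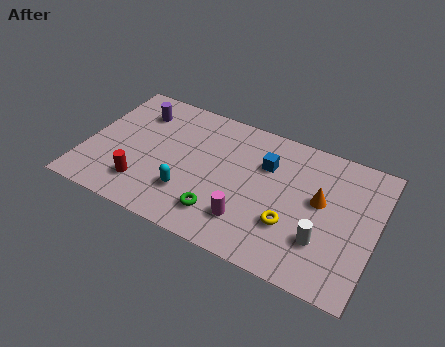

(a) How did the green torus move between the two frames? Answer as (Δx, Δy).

(0.9, 0.5)

From the two frames, the green torus sits at roughly (5.4, 1.1) before and (6.3, 1.6) after.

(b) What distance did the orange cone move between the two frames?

1.0

The orange cone was near (9.8, 3.4) before and (10.4, 4.2) after, so it travelled √(0.6² + 0.8²) ≈ 1.0 units.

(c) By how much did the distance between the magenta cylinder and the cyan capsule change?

-0.5

The distance was about 3.2 in the first image and 2.7 in the second, so they moved 0.5 units closer together.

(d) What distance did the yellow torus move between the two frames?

2.4

The yellow torus was near (8.9, 4.8) before and (9.3, 2.4) after, so it travelled √(0.4² + 2.4²) ≈ 2.4 units.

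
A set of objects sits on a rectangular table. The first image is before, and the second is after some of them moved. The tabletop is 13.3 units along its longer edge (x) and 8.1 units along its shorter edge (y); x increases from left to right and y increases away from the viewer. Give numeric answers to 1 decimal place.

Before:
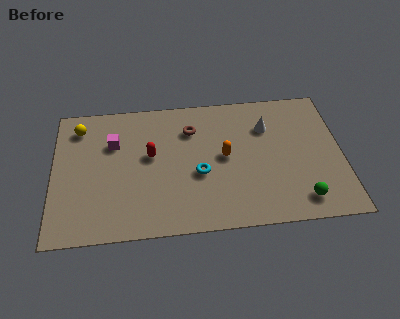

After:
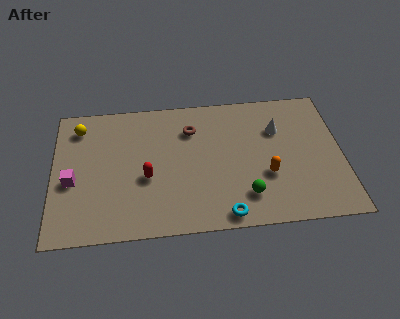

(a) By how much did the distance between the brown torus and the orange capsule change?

+2.3

They were about 2.3 units apart before and 4.6 after — 2.3 units further apart.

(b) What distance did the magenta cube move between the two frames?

2.8

The magenta cube moved from about (2.8, 5.5) to (0.9, 3.4), a distance of √(1.9² + 2.1²) ≈ 2.8.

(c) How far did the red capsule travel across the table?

1.3

The red capsule was near (4.5, 4.6) before and (4.3, 3.3) after, so it travelled √(0.2² + 1.3²) ≈ 1.3 units.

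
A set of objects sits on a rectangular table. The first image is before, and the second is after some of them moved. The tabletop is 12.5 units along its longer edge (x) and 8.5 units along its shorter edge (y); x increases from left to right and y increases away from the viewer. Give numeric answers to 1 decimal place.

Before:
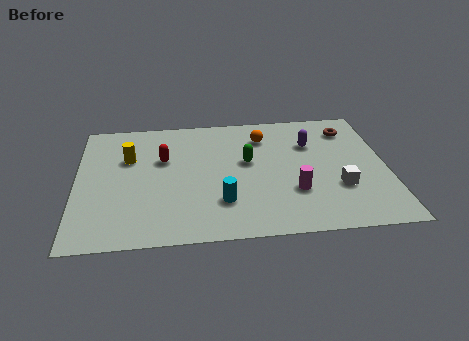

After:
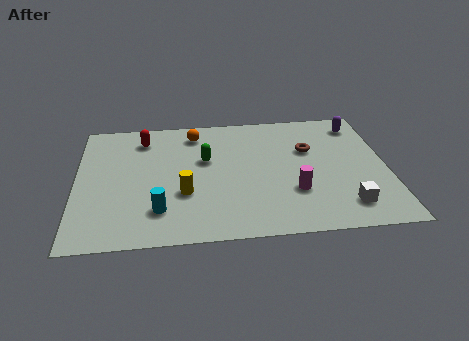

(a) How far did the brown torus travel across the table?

2.1

The brown torus was near (11.1, 6.8) before and (9.4, 5.5) after, so it travelled √(1.7² + 1.3²) ≈ 2.1 units.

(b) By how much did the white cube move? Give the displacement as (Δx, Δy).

(0.2, -1.2)

The white cube was at about (10.5, 2.8) and moved to about (10.7, 1.6).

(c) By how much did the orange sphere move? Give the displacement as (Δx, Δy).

(-2.8, 0.5)

The orange sphere started near (7.6, 6.6) and ended near (4.8, 7.1).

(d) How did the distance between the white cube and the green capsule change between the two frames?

+2.4

They were about 4.2 units apart before and 6.6 after — 2.4 units further apart.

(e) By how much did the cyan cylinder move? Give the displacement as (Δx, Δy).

(-2.5, -0.3)

The cyan cylinder started near (5.8, 2.3) and ended near (3.3, 2.0).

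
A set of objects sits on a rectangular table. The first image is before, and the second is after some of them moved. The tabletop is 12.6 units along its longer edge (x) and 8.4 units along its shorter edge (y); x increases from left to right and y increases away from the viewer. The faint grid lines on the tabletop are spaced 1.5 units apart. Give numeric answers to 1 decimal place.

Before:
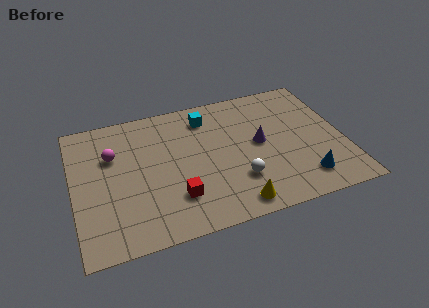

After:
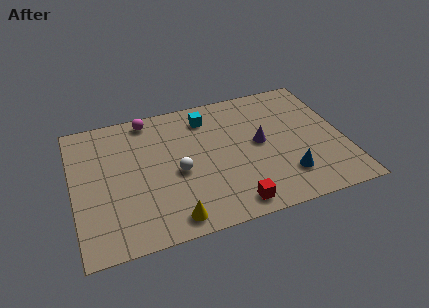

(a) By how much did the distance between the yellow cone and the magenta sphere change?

-0.5

The distance was about 7.0 in the first image and 6.5 in the second, so they moved 0.5 units closer together.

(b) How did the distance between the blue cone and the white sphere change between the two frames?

+2.1

The distance was about 3.1 in the first image and 5.2 in the second, so they moved 2.1 units further apart.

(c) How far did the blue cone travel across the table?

0.9

The blue cone was near (10.5, 1.6) before and (9.7, 2.0) after, so it travelled √(0.8² + 0.4²) ≈ 0.9 units.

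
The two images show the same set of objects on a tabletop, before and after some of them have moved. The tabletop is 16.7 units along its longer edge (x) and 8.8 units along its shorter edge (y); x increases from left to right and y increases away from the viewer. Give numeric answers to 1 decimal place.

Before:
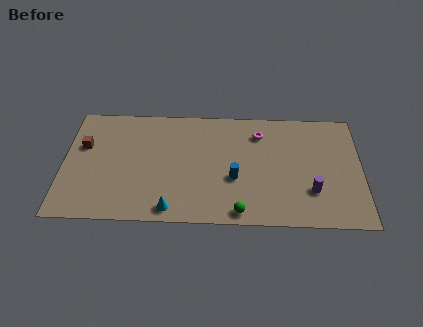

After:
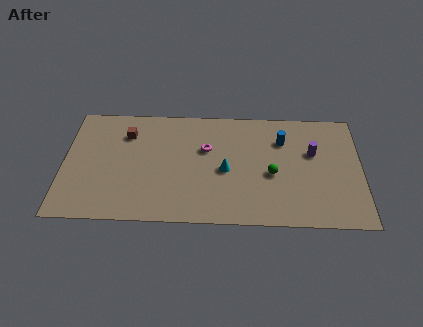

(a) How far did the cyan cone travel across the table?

4.2

From (6.1, 1.0) to (9.1, 4.0), the cyan cone covered √(3.0² + 3.0²) ≈ 4.2 units.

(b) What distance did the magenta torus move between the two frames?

3.3

From (11.0, 6.9) to (8.0, 5.6), the magenta torus covered √(3.0² + 1.3²) ≈ 3.3 units.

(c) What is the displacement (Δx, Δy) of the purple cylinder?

(0.1, 2.9)

From the two frames, the purple cylinder sits at roughly (13.9, 2.6) before and (14.0, 5.5) after.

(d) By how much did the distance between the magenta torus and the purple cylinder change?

+0.8

Before: roughly 5.2 units apart; after: 6.0. That's 0.8 units further apart.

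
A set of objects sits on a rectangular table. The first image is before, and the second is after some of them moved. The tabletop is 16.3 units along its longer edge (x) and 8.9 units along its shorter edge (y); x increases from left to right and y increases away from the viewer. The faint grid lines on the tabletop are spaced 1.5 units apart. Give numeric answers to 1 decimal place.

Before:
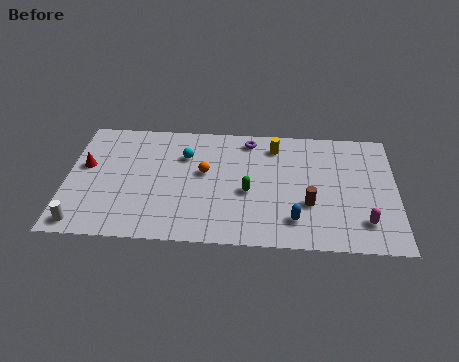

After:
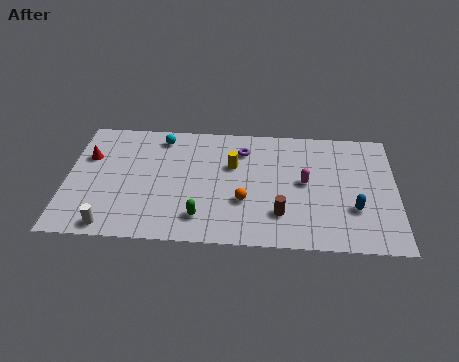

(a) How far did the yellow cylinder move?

2.6

From (10.3, 7.3) to (8.2, 5.7), the yellow cylinder covered √(2.1² + 1.6²) ≈ 2.6 units.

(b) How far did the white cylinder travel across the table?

1.4

From (0.9, 1.0) to (2.3, 0.9), the white cylinder covered √(1.4² + 0.1²) ≈ 1.4 units.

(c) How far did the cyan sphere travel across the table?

1.8

The cyan sphere moved from about (5.8, 6.3) to (4.6, 7.6), a distance of √(1.2² + 1.3²) ≈ 1.8.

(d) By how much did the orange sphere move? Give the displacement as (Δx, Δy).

(2.0, -2.0)

The orange sphere started near (6.8, 5.1) and ended near (8.8, 3.1).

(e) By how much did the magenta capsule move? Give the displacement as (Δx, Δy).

(-2.9, 2.7)

The magenta capsule started near (14.7, 2.0) and ended near (11.8, 4.7).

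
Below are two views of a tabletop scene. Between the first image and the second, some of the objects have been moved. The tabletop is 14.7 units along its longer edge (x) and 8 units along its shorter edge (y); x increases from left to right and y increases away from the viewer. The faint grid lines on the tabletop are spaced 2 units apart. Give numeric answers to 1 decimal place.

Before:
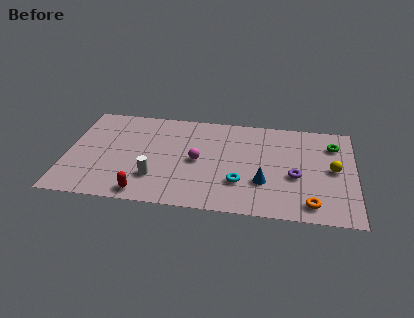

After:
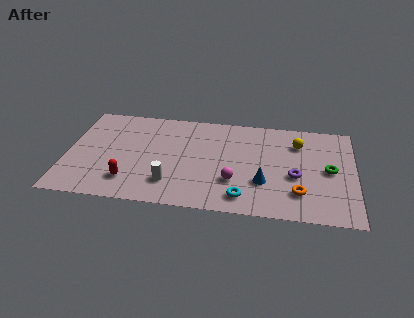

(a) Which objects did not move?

the blue cone and the purple torus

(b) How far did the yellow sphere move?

2.6

The yellow sphere was near (13.6, 4.1) before and (11.8, 6.0) after, so it travelled √(1.8² + 1.9²) ≈ 2.6 units.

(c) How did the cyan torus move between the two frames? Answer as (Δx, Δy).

(0.2, -1.1)

From the two frames, the cyan torus sits at roughly (8.9, 2.4) before and (9.1, 1.3) after.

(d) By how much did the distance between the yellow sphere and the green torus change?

+0.6

The distance was about 2.0 in the first image and 2.6 in the second, so they moved 0.6 units further apart.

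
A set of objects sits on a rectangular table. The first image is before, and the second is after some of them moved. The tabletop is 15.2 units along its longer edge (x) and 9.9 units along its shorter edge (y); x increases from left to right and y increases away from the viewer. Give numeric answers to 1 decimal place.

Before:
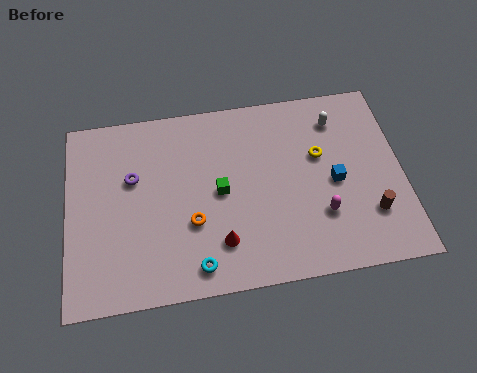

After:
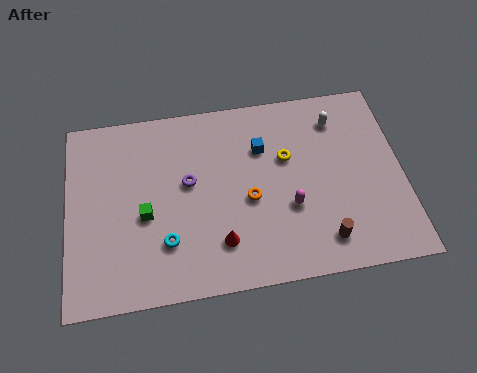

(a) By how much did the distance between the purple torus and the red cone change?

-1.9

They were about 5.4 units apart before and 3.5 after — 1.9 units closer together.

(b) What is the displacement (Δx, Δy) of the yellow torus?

(-1.5, 0.1)

The yellow torus was at about (11.5, 6.1) and moved to about (10.0, 6.2).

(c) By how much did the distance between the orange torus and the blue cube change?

-3.9

The distance was about 6.6 in the first image and 2.7 in the second, so they moved 3.9 units closer together.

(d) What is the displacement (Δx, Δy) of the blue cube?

(-3.2, 2.3)

From the two frames, the blue cube sits at roughly (12.1, 4.6) before and (8.9, 6.9) after.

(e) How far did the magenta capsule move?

1.5

From (11.4, 3.0) to (10.0, 3.6), the magenta capsule covered √(1.4² + 0.6²) ≈ 1.5 units.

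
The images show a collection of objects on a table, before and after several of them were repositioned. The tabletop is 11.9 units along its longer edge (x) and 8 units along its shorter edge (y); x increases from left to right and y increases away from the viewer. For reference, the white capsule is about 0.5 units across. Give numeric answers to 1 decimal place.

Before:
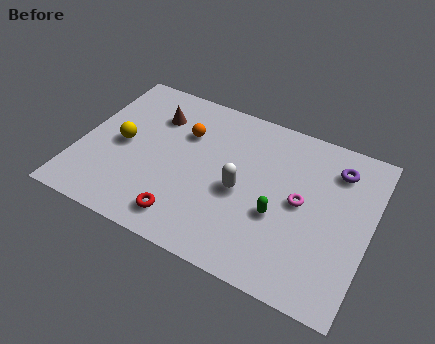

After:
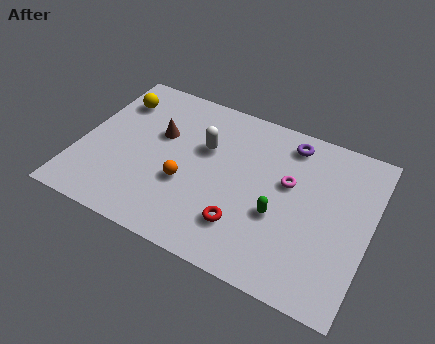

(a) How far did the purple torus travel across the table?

2.1

The purple torus moved from about (10.3, 6.3) to (8.3, 6.8), a distance of √(2.0² + 0.5²) ≈ 2.1.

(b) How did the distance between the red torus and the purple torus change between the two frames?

-2.5

Before: roughly 7.5 units apart; after: 5.0. That's 2.5 units closer together.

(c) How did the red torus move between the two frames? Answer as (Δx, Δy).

(2.3, 0.7)

The red torus was at about (4.7, 1.3) and moved to about (7.0, 2.0).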